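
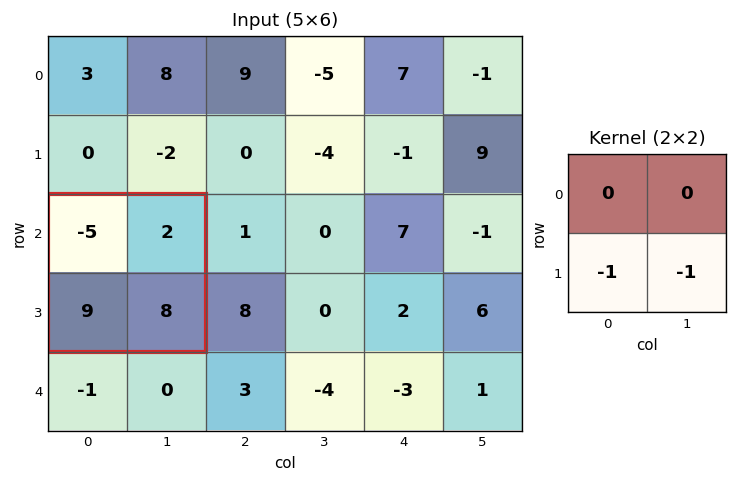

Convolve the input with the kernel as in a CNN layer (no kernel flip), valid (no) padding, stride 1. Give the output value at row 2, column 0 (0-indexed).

The receptive field on the input at this output position is [-5 2 / 9 8]. Elementwise product with the kernel and sum: 9·-1 + 8·-1.

-17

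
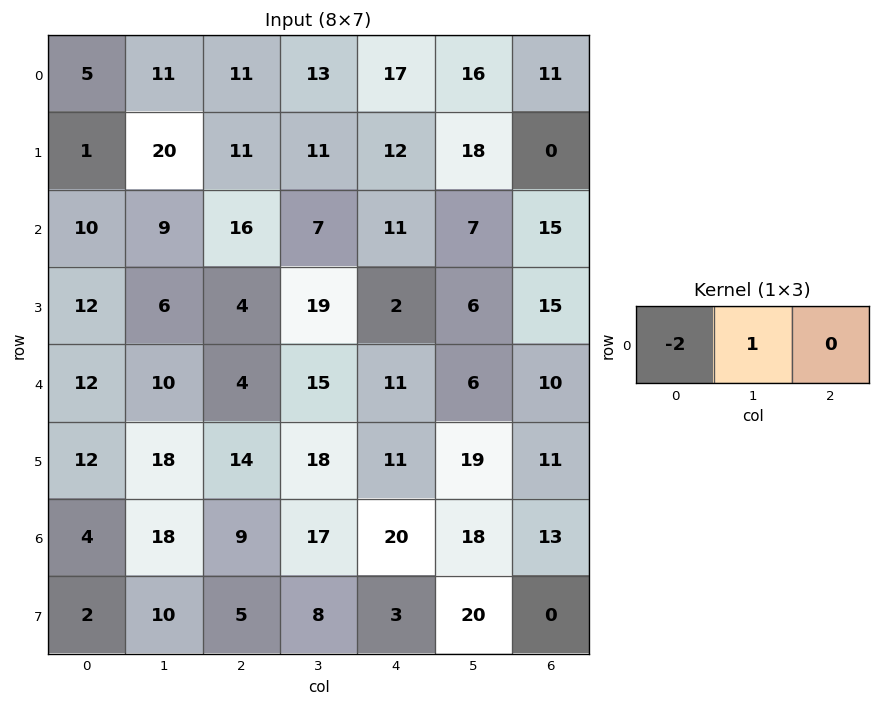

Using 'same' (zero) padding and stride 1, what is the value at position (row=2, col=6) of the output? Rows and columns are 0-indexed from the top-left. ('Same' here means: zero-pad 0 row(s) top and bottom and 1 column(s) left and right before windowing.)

1

The receptive field on the zero-padded input at this output position is [7 15 0]. Elementwise product with the kernel and sum: 7·-2 + 15·1.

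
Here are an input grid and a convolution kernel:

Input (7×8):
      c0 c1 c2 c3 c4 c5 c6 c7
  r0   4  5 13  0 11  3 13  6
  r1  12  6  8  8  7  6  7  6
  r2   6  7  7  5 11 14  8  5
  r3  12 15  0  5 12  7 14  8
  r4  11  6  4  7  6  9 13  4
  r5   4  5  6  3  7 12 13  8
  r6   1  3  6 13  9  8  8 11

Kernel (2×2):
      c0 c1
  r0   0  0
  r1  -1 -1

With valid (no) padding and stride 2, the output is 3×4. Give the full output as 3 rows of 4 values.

Output[0,0]: The receptive field on the input at this output position is [4 5 / 12 6]. Elementwise product with the kernel and sum: 12·-1 + 6·-1.

-18 -16 -13 -13
-27 -5 -19 -22
-9 -9 -19 -21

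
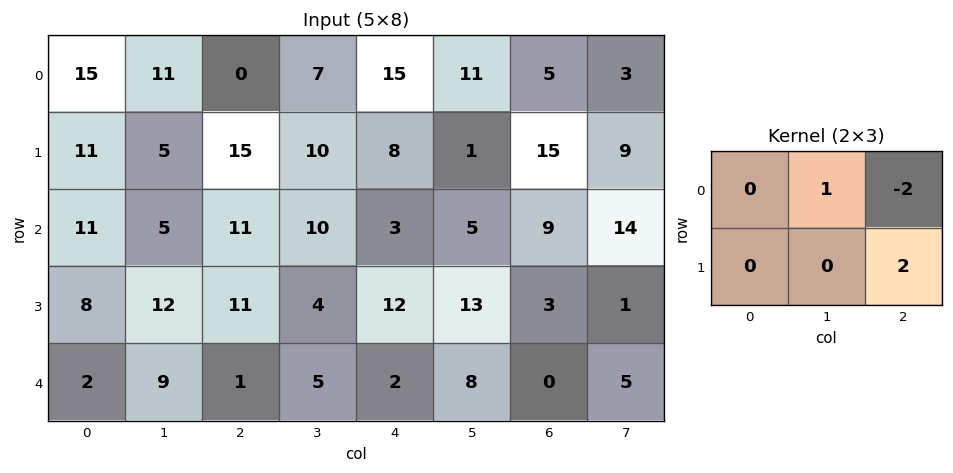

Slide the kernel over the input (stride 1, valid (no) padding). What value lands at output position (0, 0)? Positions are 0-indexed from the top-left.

The receptive field on the input at this output position is [15 11 0 / 11 5 15]. Elementwise product with the kernel and sum: 11·1 + 0·-2 + 15·2.

41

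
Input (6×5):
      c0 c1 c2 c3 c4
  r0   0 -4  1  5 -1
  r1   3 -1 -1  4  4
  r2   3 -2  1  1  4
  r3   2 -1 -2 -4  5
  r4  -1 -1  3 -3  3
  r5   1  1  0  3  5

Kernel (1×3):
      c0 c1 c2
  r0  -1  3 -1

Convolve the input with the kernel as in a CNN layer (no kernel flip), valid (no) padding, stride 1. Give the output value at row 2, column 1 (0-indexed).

4

The receptive field on the input at this output position is [-2 1 1]. Elementwise product with the kernel and sum: -2·-1 + 1·3 + 1·-1.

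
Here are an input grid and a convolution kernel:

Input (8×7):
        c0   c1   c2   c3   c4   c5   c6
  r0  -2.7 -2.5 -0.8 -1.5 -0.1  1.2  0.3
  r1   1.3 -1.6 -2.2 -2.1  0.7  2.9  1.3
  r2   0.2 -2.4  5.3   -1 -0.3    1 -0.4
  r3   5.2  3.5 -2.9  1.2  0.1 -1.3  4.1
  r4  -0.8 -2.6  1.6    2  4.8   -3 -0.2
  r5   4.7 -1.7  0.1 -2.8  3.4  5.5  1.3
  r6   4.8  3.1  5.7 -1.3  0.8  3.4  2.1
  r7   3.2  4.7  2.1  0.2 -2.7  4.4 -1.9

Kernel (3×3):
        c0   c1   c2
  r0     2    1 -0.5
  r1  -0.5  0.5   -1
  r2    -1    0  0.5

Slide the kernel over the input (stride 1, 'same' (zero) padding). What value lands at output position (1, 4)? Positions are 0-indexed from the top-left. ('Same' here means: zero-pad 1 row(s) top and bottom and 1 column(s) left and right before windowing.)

The receptive field on the zero-padded input at this output position is [-1.5 -0.1 1.2 / -2.1 0.7 2.9 / -1 -0.3 1]. Elementwise product with the kernel and sum: -1.5·2 + -0.1·1 + 1.2·-0.5 + -2.1·-0.5 + 0.7·0.5 + 2.9·-1 + -1·-1 + 1·0.5.

-3.7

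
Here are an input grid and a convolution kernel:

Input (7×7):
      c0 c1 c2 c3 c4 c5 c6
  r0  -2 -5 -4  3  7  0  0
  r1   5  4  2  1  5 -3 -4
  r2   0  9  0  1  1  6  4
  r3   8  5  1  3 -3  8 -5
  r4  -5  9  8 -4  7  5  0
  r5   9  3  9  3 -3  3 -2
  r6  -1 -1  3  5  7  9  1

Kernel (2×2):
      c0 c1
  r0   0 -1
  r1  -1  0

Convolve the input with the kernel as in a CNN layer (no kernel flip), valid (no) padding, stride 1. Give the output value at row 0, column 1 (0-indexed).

0

The receptive field on the input at this output position is [-5 -4 / 4 2]. Elementwise product with the kernel and sum: -4·-1 + 4·-1.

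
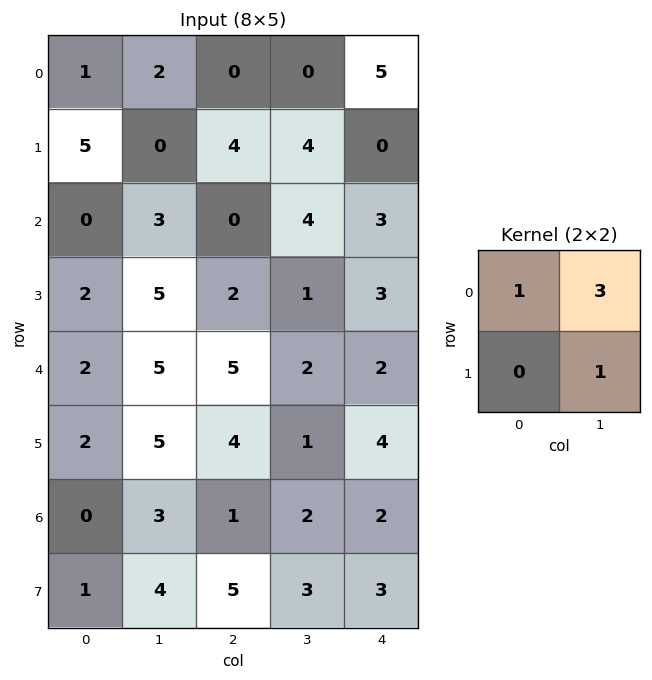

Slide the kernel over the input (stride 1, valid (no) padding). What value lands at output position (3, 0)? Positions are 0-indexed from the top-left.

22

The receptive field on the input at this output position is [2 5 / 2 5]. Elementwise product with the kernel and sum: 2·1 + 5·3 + 5·1.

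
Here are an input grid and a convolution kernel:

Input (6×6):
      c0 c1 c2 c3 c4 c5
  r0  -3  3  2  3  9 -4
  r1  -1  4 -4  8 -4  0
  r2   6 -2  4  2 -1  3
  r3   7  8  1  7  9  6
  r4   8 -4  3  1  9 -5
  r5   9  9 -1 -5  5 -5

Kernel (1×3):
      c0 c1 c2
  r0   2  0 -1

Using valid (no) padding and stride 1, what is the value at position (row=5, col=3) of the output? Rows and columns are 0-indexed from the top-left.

The receptive field on the input at this output position is [-5 5 -5]. Elementwise product with the kernel and sum: -5·2 + -5·-1.

-5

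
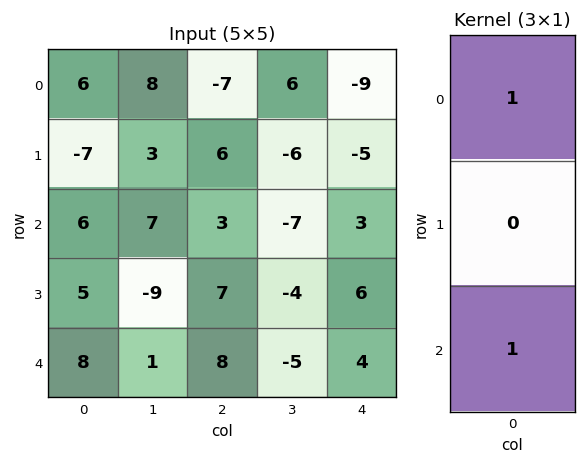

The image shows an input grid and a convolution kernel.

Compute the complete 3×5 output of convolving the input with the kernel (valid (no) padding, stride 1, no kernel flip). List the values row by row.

12 15 -4 -1 -6
-2 -6 13 -10 1
14 8 11 -12 7

Output[0,0]: The receptive field on the input at this output position is [6 / -7 / 6]. Elementwise product with the kernel and sum: 6·1 + 6·1.
Output[0,1]: The receptive field on the input at this output position is [8 / 3 / 7]. Elementwise product with the kernel and sum: 8·1 + 7·1.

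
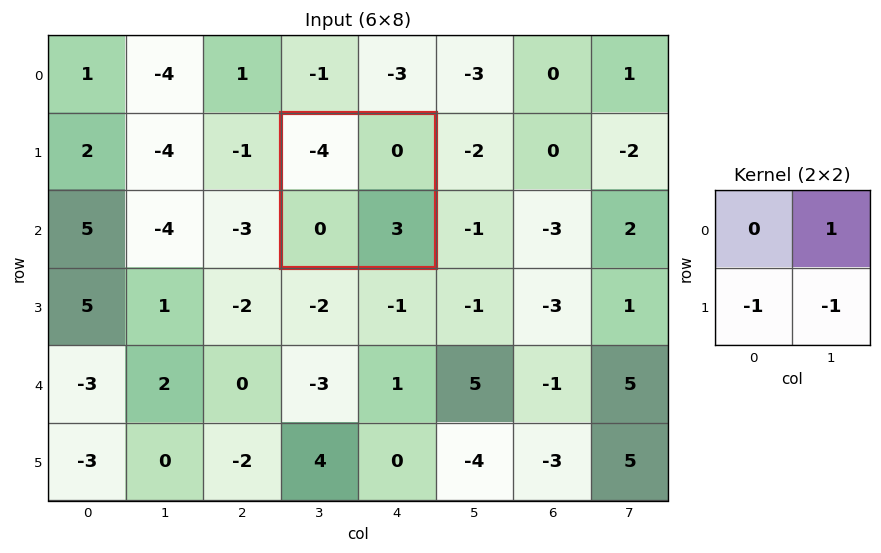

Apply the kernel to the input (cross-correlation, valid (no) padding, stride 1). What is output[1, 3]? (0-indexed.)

The receptive field on the input at this output position is [-4 0 / 0 3]. Elementwise product with the kernel and sum: 0·1 + 0·-1 + 3·-1.

-3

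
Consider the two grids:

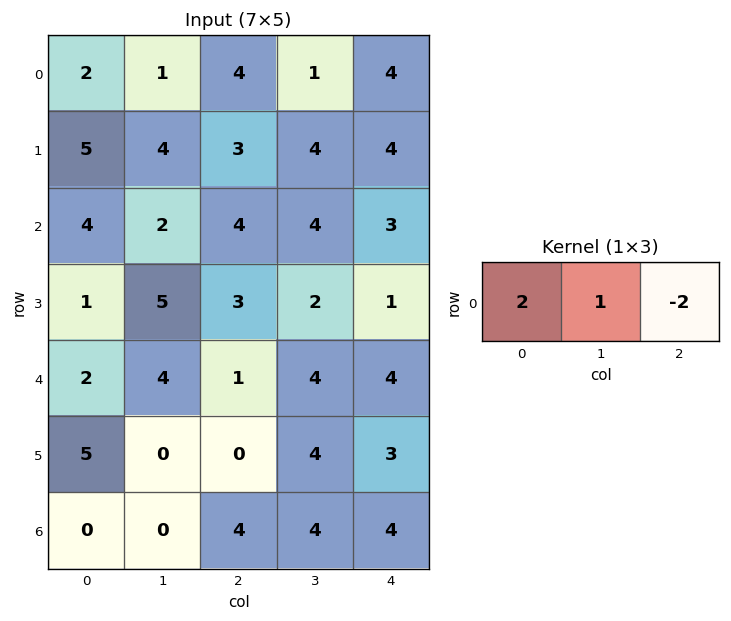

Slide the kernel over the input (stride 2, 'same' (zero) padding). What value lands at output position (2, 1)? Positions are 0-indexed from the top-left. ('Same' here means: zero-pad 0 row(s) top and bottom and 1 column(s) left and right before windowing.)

1

The receptive field on the zero-padded input at this output position is [4 1 4]. Elementwise product with the kernel and sum: 4·2 + 1·1 + 4·-2.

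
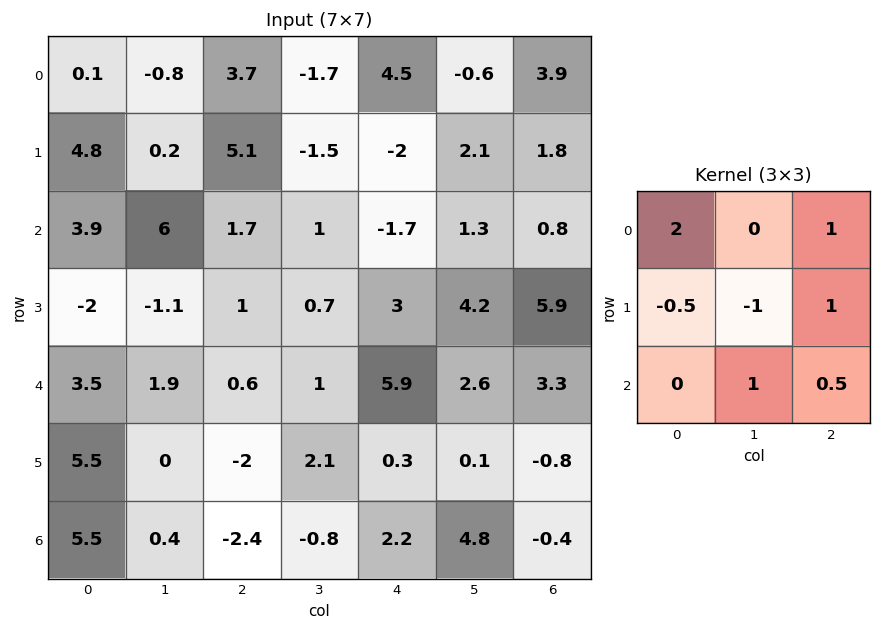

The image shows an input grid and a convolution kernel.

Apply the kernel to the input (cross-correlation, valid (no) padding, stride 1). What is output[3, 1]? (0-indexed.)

-3

The receptive field on the input at this output position is [-1.1 1 0.7 / 1.9 0.6 1 / 0 -2 2.1]. Elementwise product with the kernel and sum: -1.1·2 + 0.7·1 + 1.9·-0.5 + 0.6·-1 + 1·1 + -2·1 + 2.1·0.5.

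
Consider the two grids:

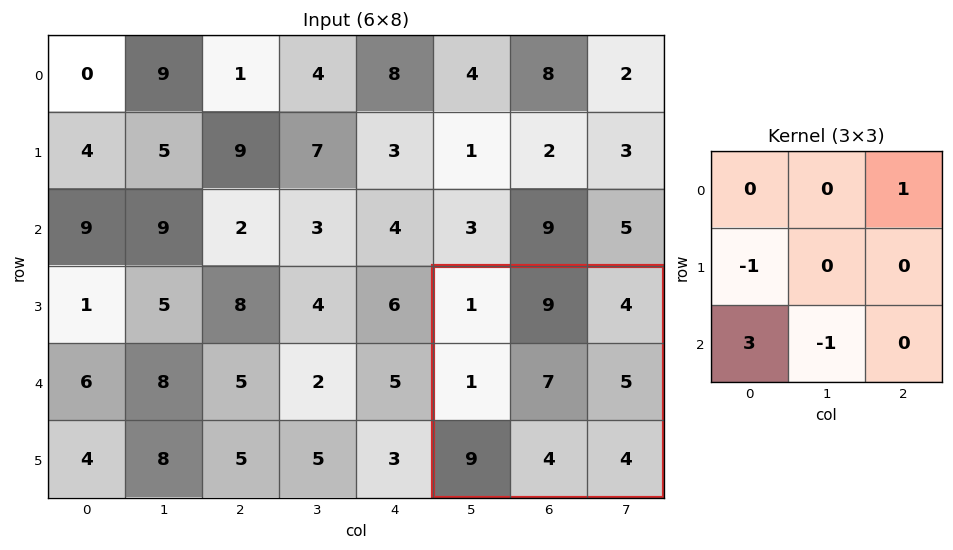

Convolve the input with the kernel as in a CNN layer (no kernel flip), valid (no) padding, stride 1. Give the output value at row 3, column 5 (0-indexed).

The receptive field on the input at this output position is [1 9 4 / 1 7 5 / 9 4 4]. Elementwise product with the kernel and sum: 4·1 + 1·-1 + 9·3 + 4·-1.

26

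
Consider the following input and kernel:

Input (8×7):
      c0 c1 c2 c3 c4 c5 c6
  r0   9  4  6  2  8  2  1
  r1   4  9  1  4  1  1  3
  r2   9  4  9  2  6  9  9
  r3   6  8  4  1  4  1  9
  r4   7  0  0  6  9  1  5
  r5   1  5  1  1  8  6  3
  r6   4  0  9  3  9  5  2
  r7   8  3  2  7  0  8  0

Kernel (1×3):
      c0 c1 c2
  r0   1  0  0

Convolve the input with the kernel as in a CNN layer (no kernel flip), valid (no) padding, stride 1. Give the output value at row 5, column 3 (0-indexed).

1

The receptive field on the input at this output position is [1 8 6]. Elementwise product with the kernel and sum: 1·1.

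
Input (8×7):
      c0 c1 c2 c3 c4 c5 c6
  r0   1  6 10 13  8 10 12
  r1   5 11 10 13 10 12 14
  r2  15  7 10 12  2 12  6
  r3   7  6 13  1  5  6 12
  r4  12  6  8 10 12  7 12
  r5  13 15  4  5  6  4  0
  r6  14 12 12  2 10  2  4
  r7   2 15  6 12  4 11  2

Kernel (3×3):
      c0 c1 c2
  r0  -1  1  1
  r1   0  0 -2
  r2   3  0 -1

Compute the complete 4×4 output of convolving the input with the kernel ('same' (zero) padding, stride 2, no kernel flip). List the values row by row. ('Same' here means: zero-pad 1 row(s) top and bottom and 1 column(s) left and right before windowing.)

-23 -6 7 36
-4 5 -18 20
-14 28 7 18
-11 23 26 29

Output[0,0]: The receptive field on the zero-padded input at this output position is [0 0 0 / 0 1 6 / 0 5 11]. Elementwise product with the kernel and sum: 0·-1 + 0·1 + 0·1 + 6·-2 + 0·3 + 11·-1.
Output[0,1]: The receptive field on the zero-padded input at this output position is [0 0 0 / 6 10 13 / 11 10 13]. Elementwise product with the kernel and sum: 0·-1 + 0·1 + 0·1 + 13·-2 + 11·3 + 13·-1.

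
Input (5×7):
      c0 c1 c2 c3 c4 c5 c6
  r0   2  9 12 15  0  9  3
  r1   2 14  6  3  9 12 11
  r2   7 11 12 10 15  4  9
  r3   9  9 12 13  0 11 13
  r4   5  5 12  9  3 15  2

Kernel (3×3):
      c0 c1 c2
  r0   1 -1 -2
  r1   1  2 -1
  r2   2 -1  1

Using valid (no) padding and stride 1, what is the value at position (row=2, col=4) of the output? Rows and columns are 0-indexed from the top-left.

The receptive field on the input at this output position is [15 4 9 / 0 11 13 / 3 15 2]. Elementwise product with the kernel and sum: 15·1 + 4·-1 + 9·-2 + 0·1 + 11·2 + 13·-1 + 3·2 + 15·-1 + 2·1.

-5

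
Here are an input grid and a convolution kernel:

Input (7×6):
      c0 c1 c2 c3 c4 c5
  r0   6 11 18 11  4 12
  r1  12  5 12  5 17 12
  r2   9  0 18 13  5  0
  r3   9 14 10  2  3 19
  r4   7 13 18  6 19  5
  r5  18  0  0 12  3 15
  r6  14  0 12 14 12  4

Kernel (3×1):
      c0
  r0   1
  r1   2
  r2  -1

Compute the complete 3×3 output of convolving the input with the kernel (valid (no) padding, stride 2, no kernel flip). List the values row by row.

Output[0,0]: The receptive field on the input at this output position is [6 / 12 / 9]. Elementwise product with the kernel and sum: 6·1 + 12·2 + 9·-1.
Output[0,1]: The receptive field on the input at this output position is [18 / 12 / 18]. Elementwise product with the kernel and sum: 18·1 + 12·2 + 18·-1.

21 24 33
20 20 -8
29 6 13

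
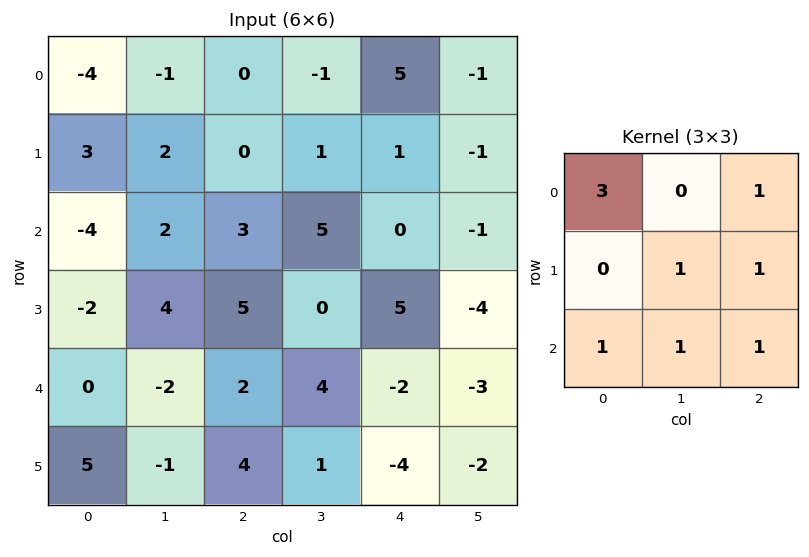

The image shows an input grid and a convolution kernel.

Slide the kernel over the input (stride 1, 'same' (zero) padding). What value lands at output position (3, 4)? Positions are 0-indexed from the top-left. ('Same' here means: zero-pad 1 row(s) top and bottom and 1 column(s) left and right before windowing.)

The receptive field on the zero-padded input at this output position is [5 0 -1 / 0 5 -4 / 4 -2 -3]. Elementwise product with the kernel and sum: 5·3 + -1·1 + 5·1 + -4·1 + 4·1 + -2·1 + -3·1.

14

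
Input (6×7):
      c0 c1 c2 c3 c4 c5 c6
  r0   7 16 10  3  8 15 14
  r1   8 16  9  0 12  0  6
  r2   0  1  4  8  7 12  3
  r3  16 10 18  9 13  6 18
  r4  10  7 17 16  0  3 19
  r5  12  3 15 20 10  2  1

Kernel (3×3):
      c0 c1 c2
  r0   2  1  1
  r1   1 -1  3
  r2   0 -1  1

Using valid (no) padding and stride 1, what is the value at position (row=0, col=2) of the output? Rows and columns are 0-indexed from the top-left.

The receptive field on the input at this output position is [10 3 8 / 9 0 12 / 4 8 7]. Elementwise product with the kernel and sum: 10·2 + 3·1 + 8·1 + 9·1 + 0·-1 + 12·3 + 8·-1 + 7·1.

75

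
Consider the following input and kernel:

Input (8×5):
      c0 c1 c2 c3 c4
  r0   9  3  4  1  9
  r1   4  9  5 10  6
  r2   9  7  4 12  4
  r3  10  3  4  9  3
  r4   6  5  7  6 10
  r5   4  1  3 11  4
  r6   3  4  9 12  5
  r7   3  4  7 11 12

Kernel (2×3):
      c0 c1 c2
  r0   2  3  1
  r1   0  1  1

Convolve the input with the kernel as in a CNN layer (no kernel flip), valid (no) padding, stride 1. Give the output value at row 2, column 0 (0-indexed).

50

The receptive field on the input at this output position is [9 7 4 / 10 3 4]. Elementwise product with the kernel and sum: 9·2 + 7·3 + 4·1 + 3·1 + 4·1.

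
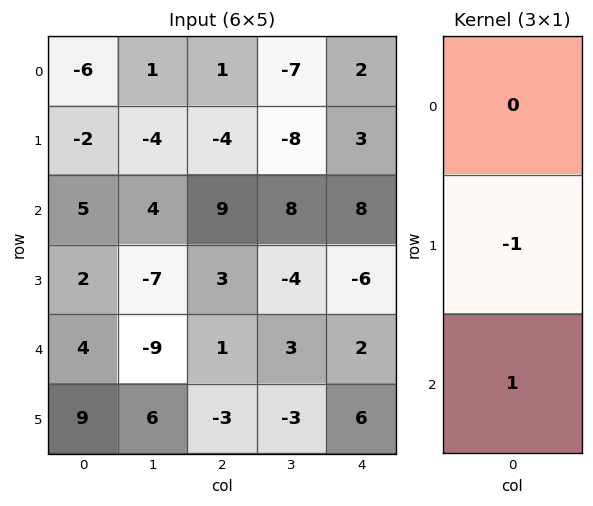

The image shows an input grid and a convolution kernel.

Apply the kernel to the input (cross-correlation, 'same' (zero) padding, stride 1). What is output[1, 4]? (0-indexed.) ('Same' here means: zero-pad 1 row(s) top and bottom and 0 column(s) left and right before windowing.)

5

The receptive field on the zero-padded input at this output position is [2 / 3 / 8]. Elementwise product with the kernel and sum: 3·-1 + 8·1.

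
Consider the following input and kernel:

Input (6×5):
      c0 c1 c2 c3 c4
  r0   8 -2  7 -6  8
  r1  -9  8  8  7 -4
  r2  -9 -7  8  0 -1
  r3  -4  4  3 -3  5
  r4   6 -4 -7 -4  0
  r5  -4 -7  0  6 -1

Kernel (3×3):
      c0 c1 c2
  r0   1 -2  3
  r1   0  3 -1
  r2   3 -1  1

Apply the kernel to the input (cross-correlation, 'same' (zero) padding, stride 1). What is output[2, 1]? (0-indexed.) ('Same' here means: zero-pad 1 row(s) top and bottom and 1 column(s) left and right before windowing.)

The receptive field on the zero-padded input at this output position is [-9 8 8 / -9 -7 8 / -4 4 3]. Elementwise product with the kernel and sum: -9·1 + 8·-2 + 8·3 + -7·3 + 8·-1 + -4·3 + 4·-1 + 3·1.

-43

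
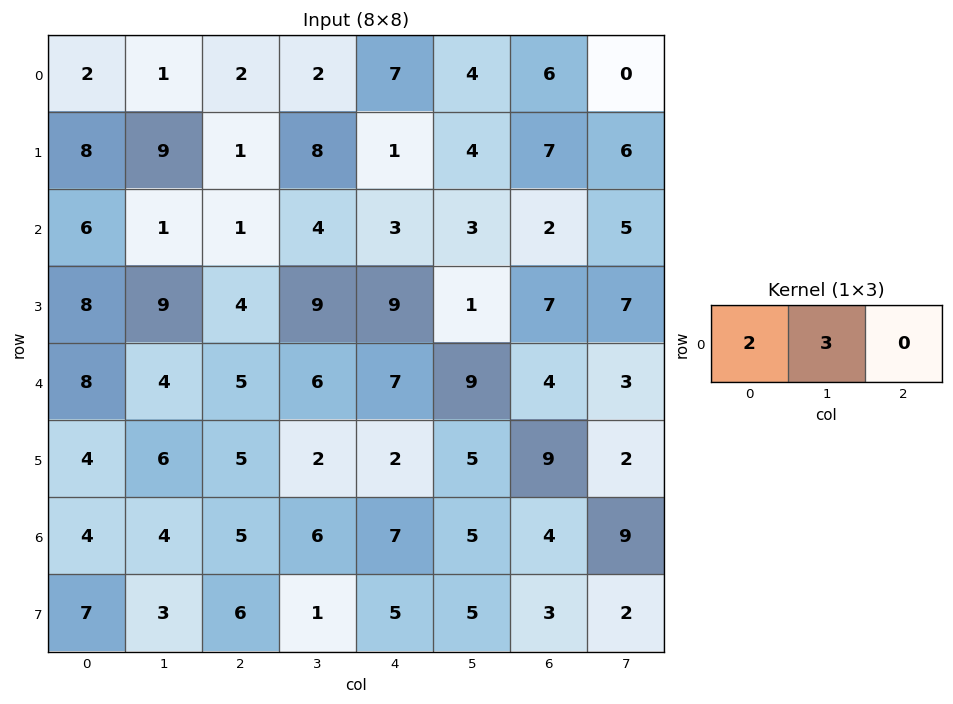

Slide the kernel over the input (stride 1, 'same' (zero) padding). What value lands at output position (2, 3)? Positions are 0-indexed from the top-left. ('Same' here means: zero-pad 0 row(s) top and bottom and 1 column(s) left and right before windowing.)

The receptive field on the zero-padded input at this output position is [1 4 3]. Elementwise product with the kernel and sum: 1·2 + 4·3.

14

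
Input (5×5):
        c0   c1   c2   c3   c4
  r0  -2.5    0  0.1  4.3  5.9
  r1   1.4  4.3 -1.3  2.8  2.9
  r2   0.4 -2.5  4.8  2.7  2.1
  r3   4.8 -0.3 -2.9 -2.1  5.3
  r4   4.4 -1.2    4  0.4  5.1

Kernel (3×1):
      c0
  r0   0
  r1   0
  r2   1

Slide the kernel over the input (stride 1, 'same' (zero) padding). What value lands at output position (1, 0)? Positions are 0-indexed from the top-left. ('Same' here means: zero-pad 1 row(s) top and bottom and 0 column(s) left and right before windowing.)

The receptive field on the zero-padded input at this output position is [-2.5 / 1.4 / 0.4]. Elementwise product with the kernel and sum: 0.4·1.

0.4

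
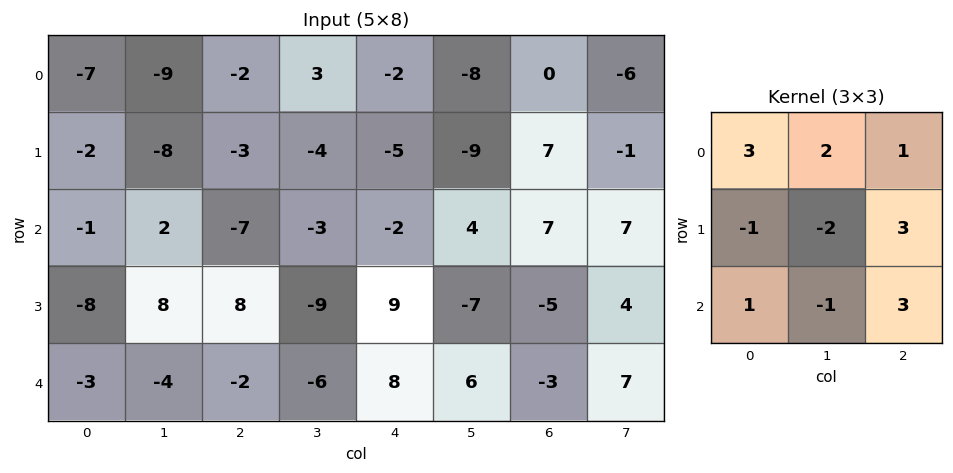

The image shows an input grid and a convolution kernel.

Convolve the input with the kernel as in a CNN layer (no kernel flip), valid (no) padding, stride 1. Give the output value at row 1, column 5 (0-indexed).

-1

The receptive field on the input at this output position is [-9 7 -1 / 4 7 7 / -7 -5 4]. Elementwise product with the kernel and sum: -9·3 + 7·2 + -1·1 + 4·-1 + 7·-2 + 7·3 + -7·1 + -5·-1 + 4·3.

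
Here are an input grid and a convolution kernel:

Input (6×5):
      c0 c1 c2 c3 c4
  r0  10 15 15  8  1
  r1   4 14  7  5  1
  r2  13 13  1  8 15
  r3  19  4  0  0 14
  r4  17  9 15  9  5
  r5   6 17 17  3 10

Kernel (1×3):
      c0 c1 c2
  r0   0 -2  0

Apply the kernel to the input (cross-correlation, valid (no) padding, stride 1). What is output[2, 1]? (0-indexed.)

-2

The receptive field on the input at this output position is [13 1 8]. Elementwise product with the kernel and sum: 1·-2.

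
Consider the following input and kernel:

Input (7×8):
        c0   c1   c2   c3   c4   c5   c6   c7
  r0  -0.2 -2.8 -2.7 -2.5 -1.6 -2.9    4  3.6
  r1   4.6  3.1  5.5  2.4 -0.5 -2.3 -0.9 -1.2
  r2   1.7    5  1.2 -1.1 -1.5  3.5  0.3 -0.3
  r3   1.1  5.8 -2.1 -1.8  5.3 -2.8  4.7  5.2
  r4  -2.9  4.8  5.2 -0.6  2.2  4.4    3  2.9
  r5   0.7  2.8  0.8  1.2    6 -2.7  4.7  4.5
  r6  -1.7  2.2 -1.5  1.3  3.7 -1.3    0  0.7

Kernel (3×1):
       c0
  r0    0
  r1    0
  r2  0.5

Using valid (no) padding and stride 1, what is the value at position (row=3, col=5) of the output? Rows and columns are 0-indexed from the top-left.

-1.35

The receptive field on the input at this output position is [-2.8 / 4.4 / -2.7]. Elementwise product with the kernel and sum: -2.7·0.5.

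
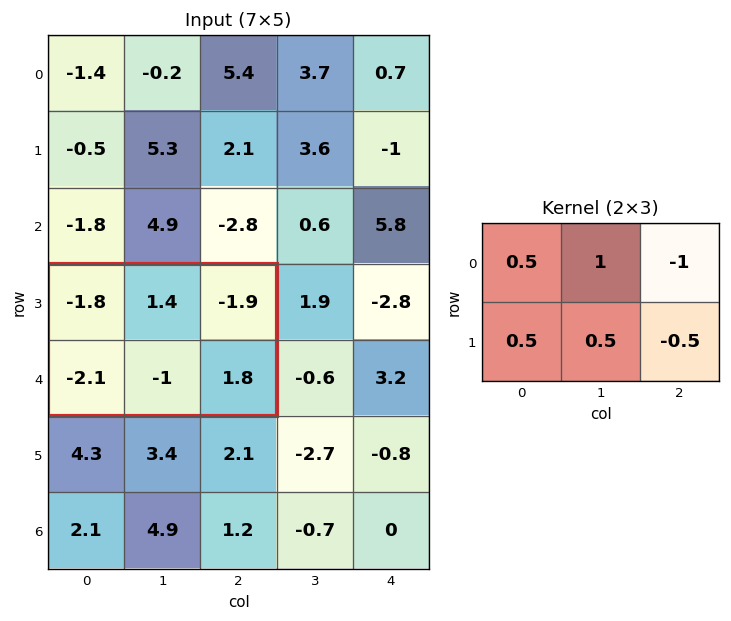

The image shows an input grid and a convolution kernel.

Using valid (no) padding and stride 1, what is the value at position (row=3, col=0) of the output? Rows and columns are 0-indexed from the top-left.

The receptive field on the input at this output position is [-1.8 1.4 -1.9 / -2.1 -1 1.8]. Elementwise product with the kernel and sum: -1.8·0.5 + 1.4·1 + -1.9·-1 + -2.1·0.5 + -1·0.5 + 1.8·-0.5.

-0.05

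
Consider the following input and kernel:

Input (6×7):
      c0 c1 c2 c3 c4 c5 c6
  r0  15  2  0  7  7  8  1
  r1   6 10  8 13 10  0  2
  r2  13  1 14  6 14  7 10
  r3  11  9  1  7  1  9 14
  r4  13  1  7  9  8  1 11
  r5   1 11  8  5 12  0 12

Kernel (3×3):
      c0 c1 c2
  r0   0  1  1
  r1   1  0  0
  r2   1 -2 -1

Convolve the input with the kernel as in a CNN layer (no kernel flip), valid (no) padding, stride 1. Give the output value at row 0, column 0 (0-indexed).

The receptive field on the input at this output position is [15 2 0 / 6 10 8 / 13 1 14]. Elementwise product with the kernel and sum: 2·1 + 0·1 + 6·1 + 13·1 + 1·-2 + 14·-1.

5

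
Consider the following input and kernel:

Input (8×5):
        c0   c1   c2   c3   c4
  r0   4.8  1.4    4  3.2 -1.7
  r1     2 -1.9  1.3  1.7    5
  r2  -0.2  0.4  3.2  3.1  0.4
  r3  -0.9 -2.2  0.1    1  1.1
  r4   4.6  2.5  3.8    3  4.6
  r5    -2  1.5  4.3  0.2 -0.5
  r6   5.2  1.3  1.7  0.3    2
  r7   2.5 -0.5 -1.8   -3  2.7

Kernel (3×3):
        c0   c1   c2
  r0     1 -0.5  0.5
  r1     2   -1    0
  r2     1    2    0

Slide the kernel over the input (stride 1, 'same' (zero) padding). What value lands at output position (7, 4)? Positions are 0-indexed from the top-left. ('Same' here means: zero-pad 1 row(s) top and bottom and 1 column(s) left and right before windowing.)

The receptive field on the zero-padded input at this output position is [0.3 2 0 / -3 2.7 0 / 0 0 0]. Elementwise product with the kernel and sum: 0.3·1 + 2·-0.5 + 0·0.5 + -3·2 + 2.7·-1 + 0·1 + 0·2.

-9.4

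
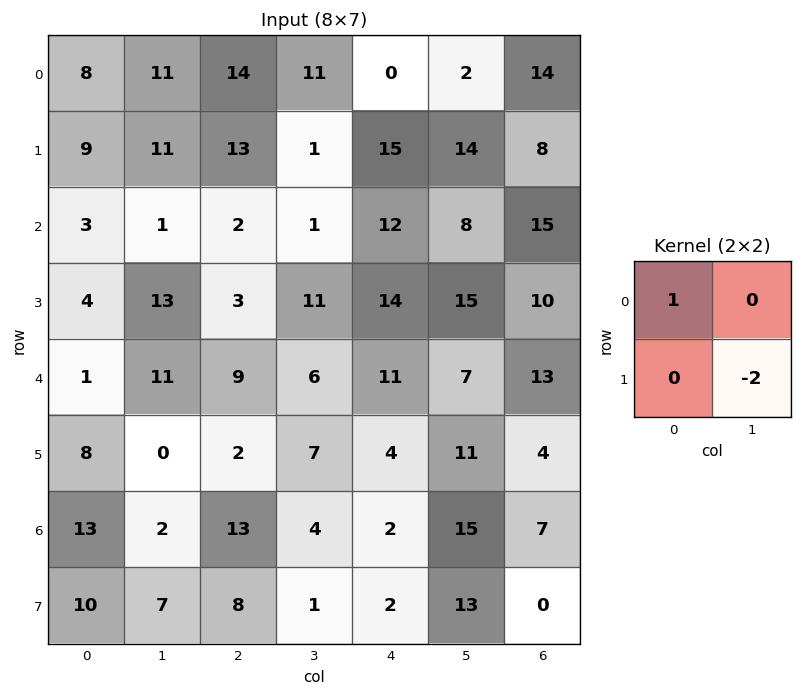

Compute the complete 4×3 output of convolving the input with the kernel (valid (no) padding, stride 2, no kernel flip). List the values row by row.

Output[0,0]: The receptive field on the input at this output position is [8 11 / 9 11]. Elementwise product with the kernel and sum: 8·1 + 11·-2.

-14 12 -28
-23 -20 -18
1 -5 -11
-1 11 -24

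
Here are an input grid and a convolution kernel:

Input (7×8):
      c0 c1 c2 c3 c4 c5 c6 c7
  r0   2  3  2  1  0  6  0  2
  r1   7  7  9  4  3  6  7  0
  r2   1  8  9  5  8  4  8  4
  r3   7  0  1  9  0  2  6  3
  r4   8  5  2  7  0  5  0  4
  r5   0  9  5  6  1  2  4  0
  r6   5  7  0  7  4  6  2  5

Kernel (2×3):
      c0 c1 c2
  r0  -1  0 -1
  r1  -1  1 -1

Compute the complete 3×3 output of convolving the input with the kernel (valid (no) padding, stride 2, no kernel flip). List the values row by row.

-13 -10 -4
-18 -9 -20
-6 -2 -3

Output[0,0]: The receptive field on the input at this output position is [2 3 2 / 7 7 9]. Elementwise product with the kernel and sum: 2·-1 + 2·-1 + 7·-1 + 7·1 + 9·-1.
Output[0,1]: The receptive field on the input at this output position is [2 1 0 / 9 4 3]. Elementwise product with the kernel and sum: 2·-1 + 0·-1 + 9·-1 + 4·1 + 3·-1.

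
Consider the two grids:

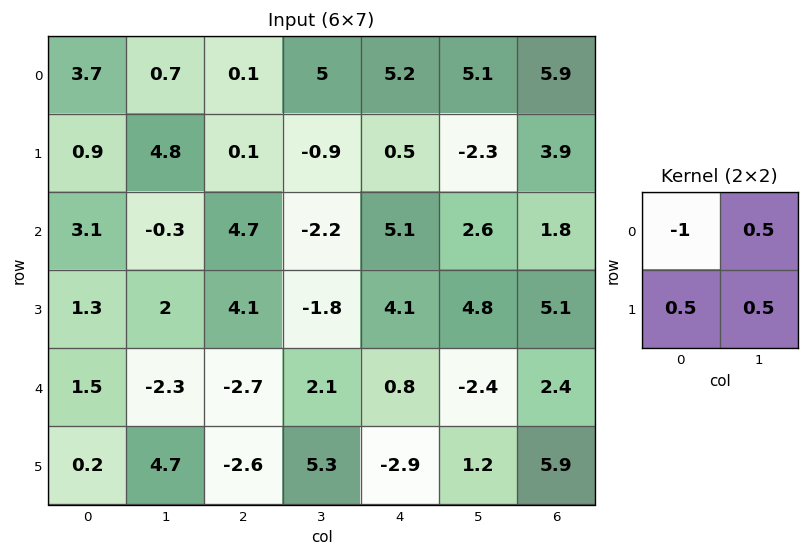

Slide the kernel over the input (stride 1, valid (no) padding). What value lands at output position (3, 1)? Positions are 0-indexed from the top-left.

The receptive field on the input at this output position is [2 4.1 / -2.3 -2.7]. Elementwise product with the kernel and sum: 2·-1 + 4.1·0.5 + -2.3·0.5 + -2.7·0.5.

-2.45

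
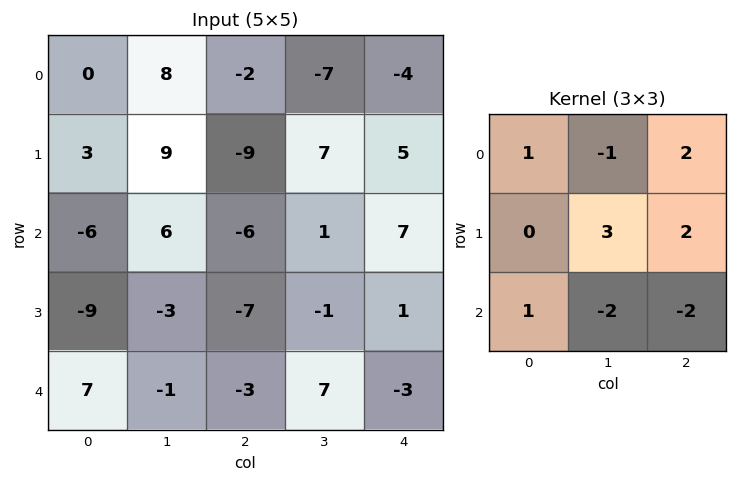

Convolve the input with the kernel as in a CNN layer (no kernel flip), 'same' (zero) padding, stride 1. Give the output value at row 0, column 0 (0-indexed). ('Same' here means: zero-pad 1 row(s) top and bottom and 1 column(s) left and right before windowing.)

The receptive field on the zero-padded input at this output position is [0 0 0 / 0 0 8 / 0 3 9]. Elementwise product with the kernel and sum: 0·1 + 0·-1 + 0·2 + 0·3 + 8·2 + 0·1 + 3·-2 + 9·-2.

-8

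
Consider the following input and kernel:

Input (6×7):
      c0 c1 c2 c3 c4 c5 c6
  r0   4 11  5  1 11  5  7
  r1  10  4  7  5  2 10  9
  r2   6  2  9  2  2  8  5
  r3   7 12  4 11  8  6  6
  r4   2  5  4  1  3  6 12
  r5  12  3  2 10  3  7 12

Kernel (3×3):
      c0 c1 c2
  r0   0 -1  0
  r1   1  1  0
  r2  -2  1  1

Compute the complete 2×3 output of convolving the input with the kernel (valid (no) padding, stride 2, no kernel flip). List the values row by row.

Output[0,0]: The receptive field on the input at this output position is [4 11 5 / 10 4 7 / 6 2 9]. Elementwise product with the kernel and sum: 11·-1 + 10·1 + 4·1 + 6·-2 + 2·1 + 9·1.

2 -3 16
22 9 18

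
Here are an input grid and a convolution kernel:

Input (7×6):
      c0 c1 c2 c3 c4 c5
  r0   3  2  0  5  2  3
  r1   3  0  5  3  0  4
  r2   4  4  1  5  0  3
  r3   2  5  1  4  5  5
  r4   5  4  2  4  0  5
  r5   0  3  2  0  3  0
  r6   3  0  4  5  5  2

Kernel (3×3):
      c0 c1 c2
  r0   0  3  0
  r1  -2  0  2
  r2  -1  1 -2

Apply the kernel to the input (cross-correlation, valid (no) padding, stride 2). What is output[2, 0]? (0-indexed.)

The receptive field on the input at this output position is [5 4 2 / 0 3 2 / 3 0 4]. Elementwise product with the kernel and sum: 4·3 + 0·-2 + 2·2 + 3·-1 + 0·1 + 4·-2.

5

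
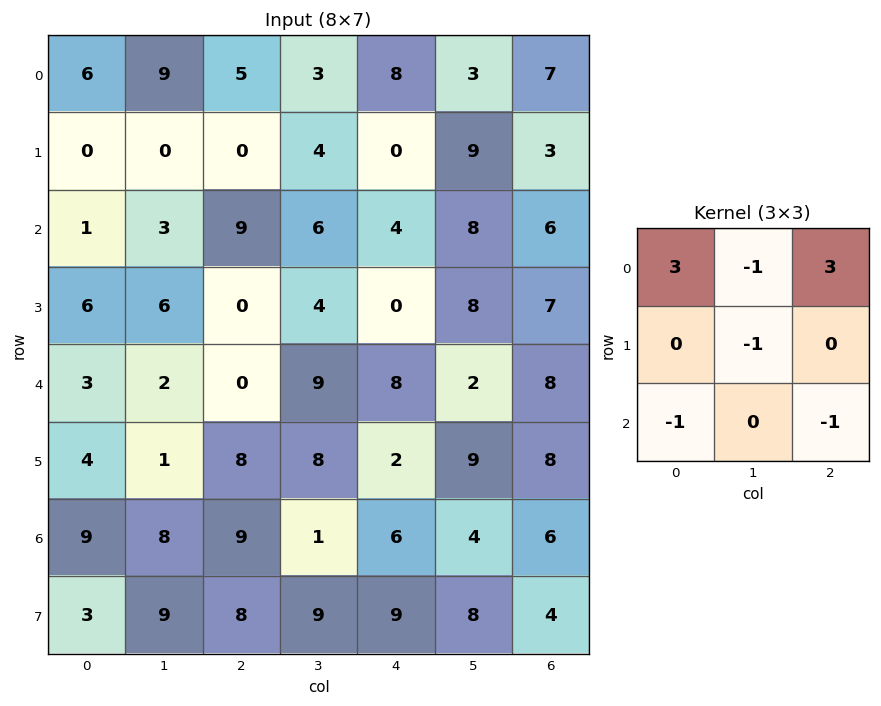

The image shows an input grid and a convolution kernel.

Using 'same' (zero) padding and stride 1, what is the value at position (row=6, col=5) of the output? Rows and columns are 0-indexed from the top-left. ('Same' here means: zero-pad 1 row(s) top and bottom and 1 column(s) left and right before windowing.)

4

The receptive field on the zero-padded input at this output position is [2 9 8 / 6 4 6 / 9 8 4]. Elementwise product with the kernel and sum: 2·3 + 9·-1 + 8·3 + 4·-1 + 9·-1 + 4·-1.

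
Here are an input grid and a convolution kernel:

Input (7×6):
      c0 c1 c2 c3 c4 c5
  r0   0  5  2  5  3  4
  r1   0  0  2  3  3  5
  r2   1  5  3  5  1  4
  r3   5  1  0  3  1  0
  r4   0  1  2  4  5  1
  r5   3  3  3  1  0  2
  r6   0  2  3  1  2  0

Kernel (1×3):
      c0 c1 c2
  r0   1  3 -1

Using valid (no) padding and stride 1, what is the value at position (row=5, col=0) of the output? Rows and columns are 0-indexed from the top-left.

The receptive field on the input at this output position is [3 3 3]. Elementwise product with the kernel and sum: 3·1 + 3·3 + 3·-1.

9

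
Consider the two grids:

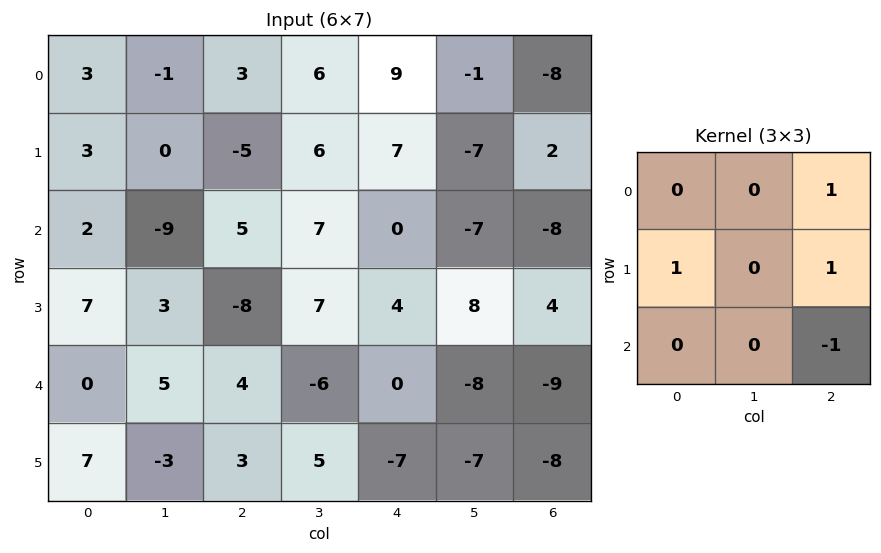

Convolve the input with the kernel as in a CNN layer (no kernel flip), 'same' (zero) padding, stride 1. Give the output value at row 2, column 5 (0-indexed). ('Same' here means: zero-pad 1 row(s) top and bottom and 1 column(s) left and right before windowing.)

-10

The receptive field on the zero-padded input at this output position is [7 -7 2 / 0 -7 -8 / 4 8 4]. Elementwise product with the kernel and sum: 2·1 + 0·1 + -8·1 + 4·-1.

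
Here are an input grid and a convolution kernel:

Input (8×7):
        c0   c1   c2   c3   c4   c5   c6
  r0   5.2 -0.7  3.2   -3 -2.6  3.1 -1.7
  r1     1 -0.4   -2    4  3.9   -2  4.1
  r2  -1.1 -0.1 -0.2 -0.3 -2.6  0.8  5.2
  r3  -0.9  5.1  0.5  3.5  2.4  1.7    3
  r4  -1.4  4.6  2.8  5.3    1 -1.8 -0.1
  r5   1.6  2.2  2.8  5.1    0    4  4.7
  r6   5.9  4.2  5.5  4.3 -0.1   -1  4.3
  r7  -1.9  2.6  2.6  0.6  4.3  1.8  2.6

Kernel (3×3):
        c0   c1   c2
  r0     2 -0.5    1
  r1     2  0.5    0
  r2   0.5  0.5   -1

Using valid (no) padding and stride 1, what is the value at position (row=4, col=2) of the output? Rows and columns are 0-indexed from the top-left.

17.1

The receptive field on the input at this output position is [2.8 5.3 1 / 2.8 5.1 0 / 5.5 4.3 -0.1]. Elementwise product with the kernel and sum: 2.8·2 + 5.3·-0.5 + 1·1 + 2.8·2 + 5.1·0.5 + 5.5·0.5 + 4.3·0.5 + -0.1·-1.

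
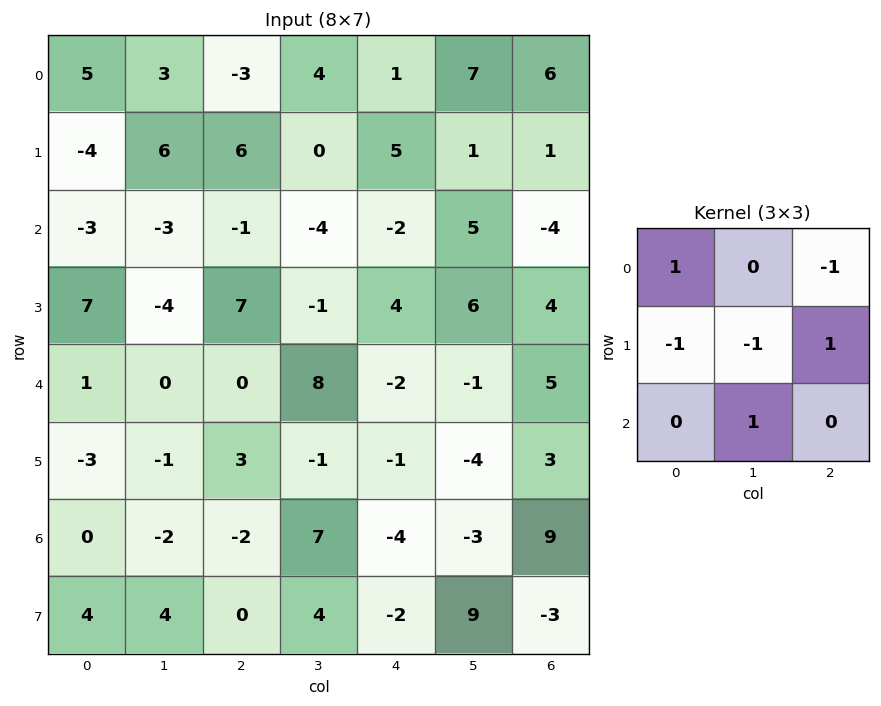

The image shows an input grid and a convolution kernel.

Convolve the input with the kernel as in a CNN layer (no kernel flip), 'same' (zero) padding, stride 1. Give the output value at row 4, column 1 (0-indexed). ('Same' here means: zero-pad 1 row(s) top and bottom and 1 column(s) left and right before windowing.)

-2

The receptive field on the zero-padded input at this output position is [7 -4 7 / 1 0 0 / -3 -1 3]. Elementwise product with the kernel and sum: 7·1 + 7·-1 + 1·-1 + 0·-1 + 0·1 + -1·1.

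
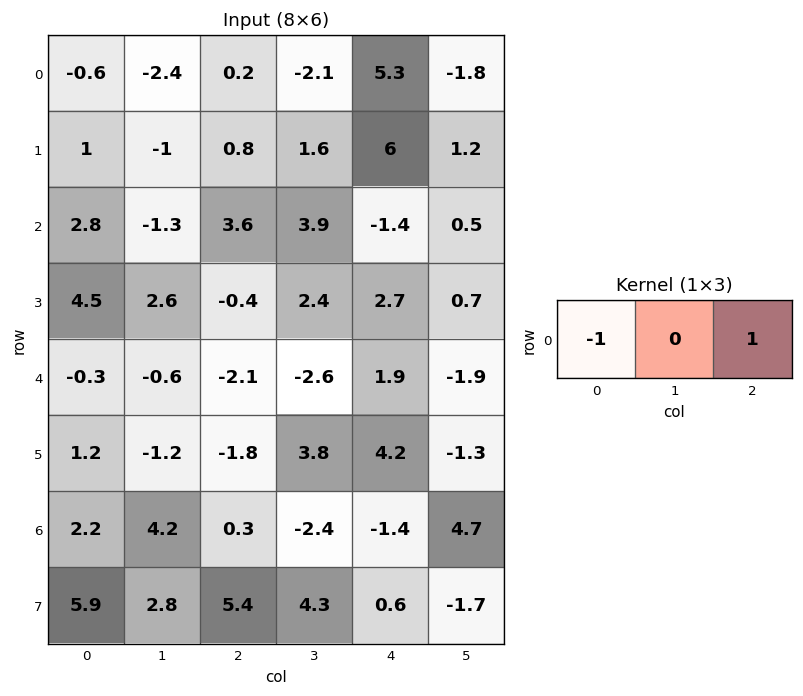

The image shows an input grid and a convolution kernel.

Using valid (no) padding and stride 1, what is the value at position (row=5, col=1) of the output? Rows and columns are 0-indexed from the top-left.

The receptive field on the input at this output position is [-1.2 -1.8 3.8]. Elementwise product with the kernel and sum: -1.2·-1 + 3.8·1.

5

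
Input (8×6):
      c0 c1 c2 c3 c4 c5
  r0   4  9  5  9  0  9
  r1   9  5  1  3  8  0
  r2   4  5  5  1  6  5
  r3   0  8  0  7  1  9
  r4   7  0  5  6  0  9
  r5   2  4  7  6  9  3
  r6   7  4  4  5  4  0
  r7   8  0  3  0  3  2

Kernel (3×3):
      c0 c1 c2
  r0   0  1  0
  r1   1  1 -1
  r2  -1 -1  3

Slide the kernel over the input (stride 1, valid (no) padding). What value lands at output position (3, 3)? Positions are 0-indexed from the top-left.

-8

The receptive field on the input at this output position is [7 1 9 / 6 0 9 / 6 9 3]. Elementwise product with the kernel and sum: 1·1 + 6·1 + 0·1 + 9·-1 + 6·-1 + 9·-1 + 3·3.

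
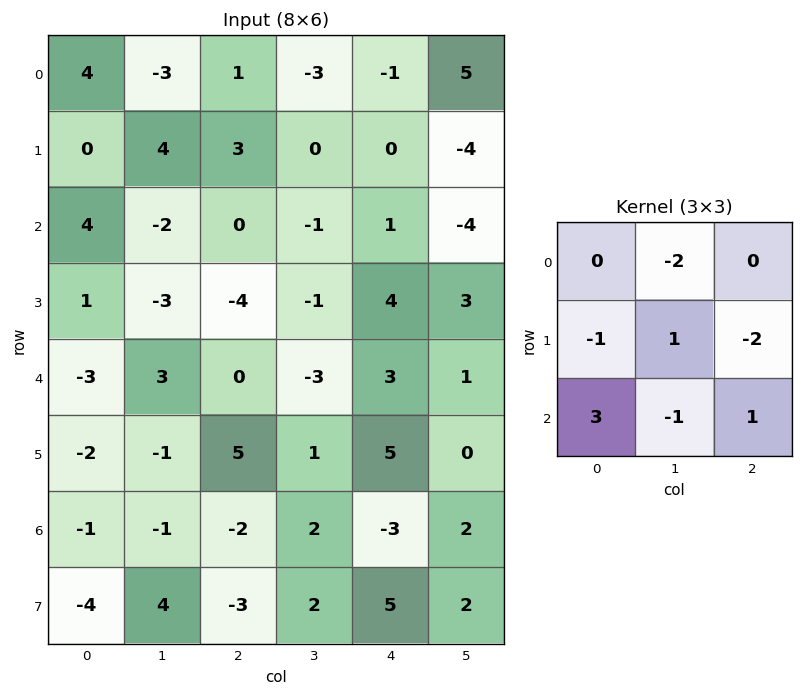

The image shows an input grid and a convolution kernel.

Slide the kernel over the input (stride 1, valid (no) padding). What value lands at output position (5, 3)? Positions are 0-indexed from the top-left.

The receptive field on the input at this output position is [1 5 0 / 2 -3 2 / 2 5 2]. Elementwise product with the kernel and sum: 5·-2 + 2·-1 + -3·1 + 2·-2 + 2·3 + 5·-1 + 2·1.

-16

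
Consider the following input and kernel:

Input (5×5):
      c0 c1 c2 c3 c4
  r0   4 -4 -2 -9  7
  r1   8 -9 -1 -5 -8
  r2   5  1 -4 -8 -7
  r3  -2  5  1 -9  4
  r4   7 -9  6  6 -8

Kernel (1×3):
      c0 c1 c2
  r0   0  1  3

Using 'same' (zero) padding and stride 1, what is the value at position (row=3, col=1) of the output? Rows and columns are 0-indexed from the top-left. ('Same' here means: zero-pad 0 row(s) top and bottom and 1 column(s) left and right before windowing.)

8

The receptive field on the zero-padded input at this output position is [-2 5 1]. Elementwise product with the kernel and sum: 5·1 + 1·3.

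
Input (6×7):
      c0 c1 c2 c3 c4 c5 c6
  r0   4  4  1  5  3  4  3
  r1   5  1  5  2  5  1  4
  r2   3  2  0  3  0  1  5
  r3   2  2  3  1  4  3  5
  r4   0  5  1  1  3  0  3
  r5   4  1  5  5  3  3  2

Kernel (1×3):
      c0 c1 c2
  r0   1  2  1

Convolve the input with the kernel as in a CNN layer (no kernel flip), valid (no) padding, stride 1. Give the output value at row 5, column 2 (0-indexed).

The receptive field on the input at this output position is [5 5 3]. Elementwise product with the kernel and sum: 5·1 + 5·2 + 3·1.

18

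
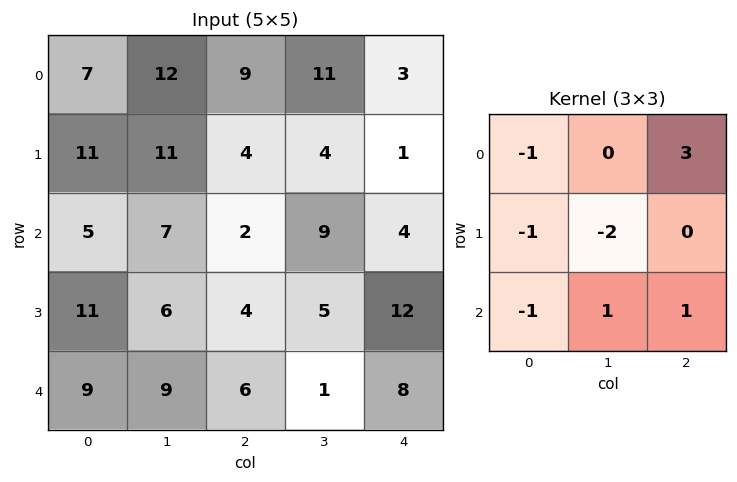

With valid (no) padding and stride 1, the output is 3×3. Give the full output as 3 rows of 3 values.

Output[0,0]: The receptive field on the input at this output position is [7 12 9 / 11 11 4 / 5 7 2]. Elementwise product with the kernel and sum: 7·-1 + 9·3 + 11·-1 + 11·-2 + 5·-1 + 7·1 + 2·1.

-9 6 -1
-19 -7 -8
-16 4 -1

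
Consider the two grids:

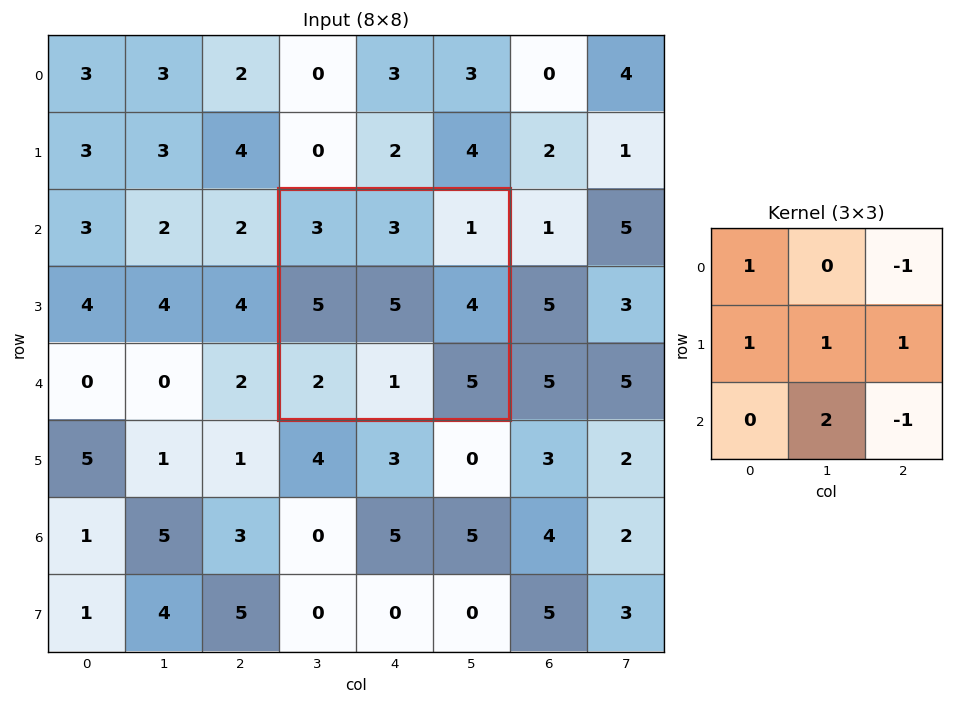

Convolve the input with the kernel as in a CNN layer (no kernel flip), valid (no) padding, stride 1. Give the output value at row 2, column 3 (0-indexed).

The receptive field on the input at this output position is [3 3 1 / 5 5 4 / 2 1 5]. Elementwise product with the kernel and sum: 3·1 + 1·-1 + 5·1 + 5·1 + 4·1 + 1·2 + 5·-1.

13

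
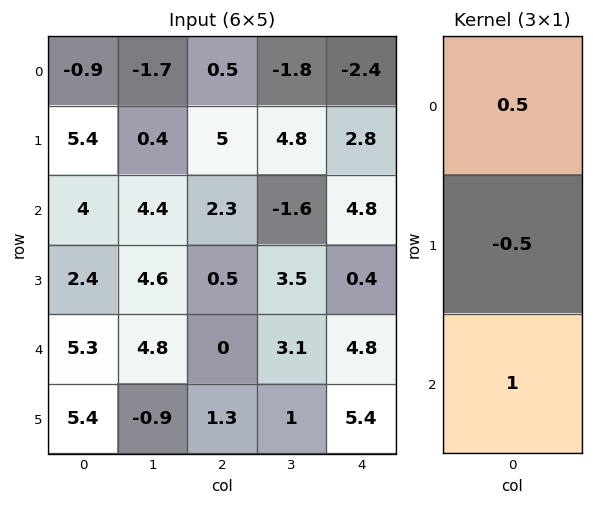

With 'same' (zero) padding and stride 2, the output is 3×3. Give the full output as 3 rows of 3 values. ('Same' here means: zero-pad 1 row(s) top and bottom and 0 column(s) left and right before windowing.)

Output[0,0]: The receptive field on the zero-padded input at this output position is [0 / -0.9 / 5.4]. Elementwise product with the kernel and sum: 0·0.5 + -0.9·-0.5 + 5.4·1.
Output[0,1]: The receptive field on the zero-padded input at this output position is [0 / 0.5 / 5]. Elementwise product with the kernel and sum: 0·0.5 + 0.5·-0.5 + 5·1.

5.85 4.75 4
3.1 1.85 -0.6
3.95 1.55 3.2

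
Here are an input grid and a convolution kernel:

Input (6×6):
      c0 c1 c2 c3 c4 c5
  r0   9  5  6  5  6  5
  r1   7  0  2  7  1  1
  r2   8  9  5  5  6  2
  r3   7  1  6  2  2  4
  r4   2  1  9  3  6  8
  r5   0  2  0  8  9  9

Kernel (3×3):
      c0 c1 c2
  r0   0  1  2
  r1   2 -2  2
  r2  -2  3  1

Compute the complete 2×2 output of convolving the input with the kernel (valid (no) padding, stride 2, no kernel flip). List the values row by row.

51 20
51 26

Output[0,0]: The receptive field on the input at this output position is [9 5 6 / 7 0 2 / 8 9 5]. Elementwise product with the kernel and sum: 5·1 + 6·2 + 7·2 + 0·-2 + 2·2 + 8·-2 + 9·3 + 5·1.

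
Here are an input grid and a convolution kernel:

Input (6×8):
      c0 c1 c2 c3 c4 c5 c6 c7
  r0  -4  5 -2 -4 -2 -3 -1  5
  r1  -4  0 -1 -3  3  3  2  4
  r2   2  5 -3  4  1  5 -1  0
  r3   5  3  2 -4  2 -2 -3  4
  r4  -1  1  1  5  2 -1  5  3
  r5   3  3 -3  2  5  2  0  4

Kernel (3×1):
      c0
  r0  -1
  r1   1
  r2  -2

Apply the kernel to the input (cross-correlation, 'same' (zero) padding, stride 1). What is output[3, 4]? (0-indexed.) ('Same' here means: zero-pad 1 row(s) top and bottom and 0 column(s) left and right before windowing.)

-3

The receptive field on the zero-padded input at this output position is [1 / 2 / 2]. Elementwise product with the kernel and sum: 1·-1 + 2·1 + 2·-2.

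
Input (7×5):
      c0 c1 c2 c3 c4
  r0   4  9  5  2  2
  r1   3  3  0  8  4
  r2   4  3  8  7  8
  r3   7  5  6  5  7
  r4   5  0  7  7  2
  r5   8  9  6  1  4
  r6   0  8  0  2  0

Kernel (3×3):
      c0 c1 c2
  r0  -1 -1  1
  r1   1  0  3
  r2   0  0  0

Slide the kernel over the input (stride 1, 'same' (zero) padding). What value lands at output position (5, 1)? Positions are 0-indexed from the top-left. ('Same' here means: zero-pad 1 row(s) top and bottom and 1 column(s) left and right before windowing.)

28

The receptive field on the zero-padded input at this output position is [5 0 7 / 8 9 6 / 0 8 0]. Elementwise product with the kernel and sum: 5·-1 + 0·-1 + 7·1 + 8·1 + 6·3.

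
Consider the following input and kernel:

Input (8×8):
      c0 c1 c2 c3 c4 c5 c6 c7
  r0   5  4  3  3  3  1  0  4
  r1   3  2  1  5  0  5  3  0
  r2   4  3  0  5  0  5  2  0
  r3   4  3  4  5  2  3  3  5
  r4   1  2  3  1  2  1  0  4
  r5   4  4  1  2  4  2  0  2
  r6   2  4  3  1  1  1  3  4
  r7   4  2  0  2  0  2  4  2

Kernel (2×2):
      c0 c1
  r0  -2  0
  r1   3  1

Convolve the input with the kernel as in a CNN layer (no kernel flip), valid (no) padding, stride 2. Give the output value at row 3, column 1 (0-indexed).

-4

The receptive field on the input at this output position is [3 1 / 0 2]. Elementwise product with the kernel and sum: 3·-2 + 0·3 + 2·1.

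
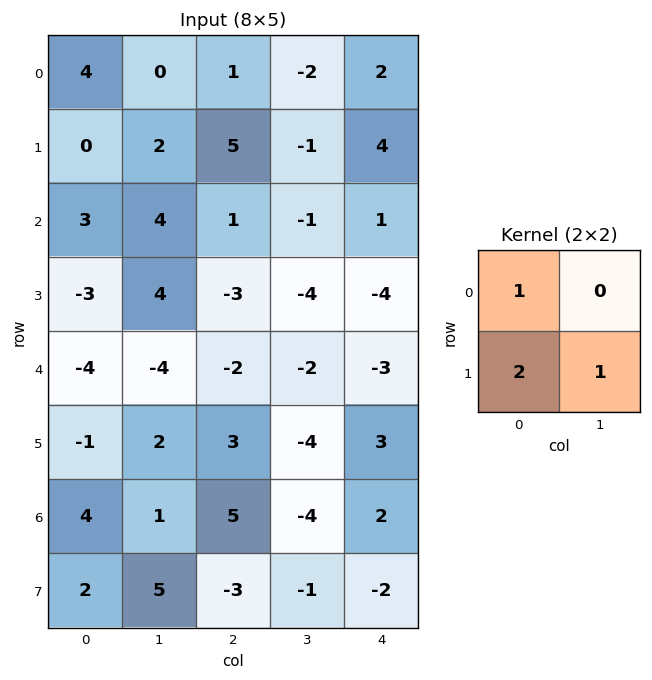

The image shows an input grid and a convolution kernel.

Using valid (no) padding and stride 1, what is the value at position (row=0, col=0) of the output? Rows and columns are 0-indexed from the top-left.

6

The receptive field on the input at this output position is [4 0 / 0 2]. Elementwise product with the kernel and sum: 4·1 + 0·2 + 2·1.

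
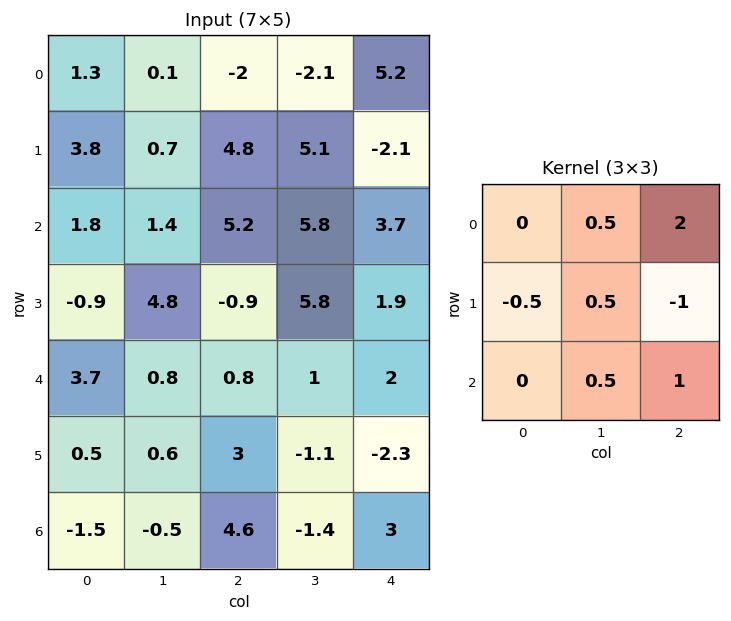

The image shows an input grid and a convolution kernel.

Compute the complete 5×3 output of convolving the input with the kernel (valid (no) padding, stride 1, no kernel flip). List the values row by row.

-4.4 0.15 18.2
6.05 14.05 -0.25
16.05 6.95 14.25
1.65 10.55 1.95
3.4 5.6 7.05

Output[0,0]: The receptive field on the input at this output position is [1.3 0.1 -2 / 3.8 0.7 4.8 / 1.8 1.4 5.2]. Elementwise product with the kernel and sum: 0.1·0.5 + -2·2 + 3.8·-0.5 + 0.7·0.5 + 4.8·-1 + 1.4·0.5 + 5.2·1.
Output[0,1]: The receptive field on the input at this output position is [0.1 -2 -2.1 / 0.7 4.8 5.1 / 1.4 5.2 5.8]. Elementwise product with the kernel and sum: -2·0.5 + -2.1·2 + 0.7·-0.5 + 4.8·0.5 + 5.1·-1 + 5.2·0.5 + 5.8·1.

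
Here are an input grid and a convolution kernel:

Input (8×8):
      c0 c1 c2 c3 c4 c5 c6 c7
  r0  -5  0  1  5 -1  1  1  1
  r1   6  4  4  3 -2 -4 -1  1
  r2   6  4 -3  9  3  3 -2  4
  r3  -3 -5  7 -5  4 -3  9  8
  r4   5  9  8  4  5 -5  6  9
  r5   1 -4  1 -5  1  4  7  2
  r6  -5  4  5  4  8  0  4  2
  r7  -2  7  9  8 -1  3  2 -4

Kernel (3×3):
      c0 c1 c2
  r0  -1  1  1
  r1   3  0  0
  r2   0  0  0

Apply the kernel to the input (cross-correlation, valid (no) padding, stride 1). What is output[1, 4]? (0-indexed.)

The receptive field on the input at this output position is [-2 -4 -1 / 3 3 -2 / 4 -3 9]. Elementwise product with the kernel and sum: -2·-1 + -4·1 + -1·1 + 3·3.

6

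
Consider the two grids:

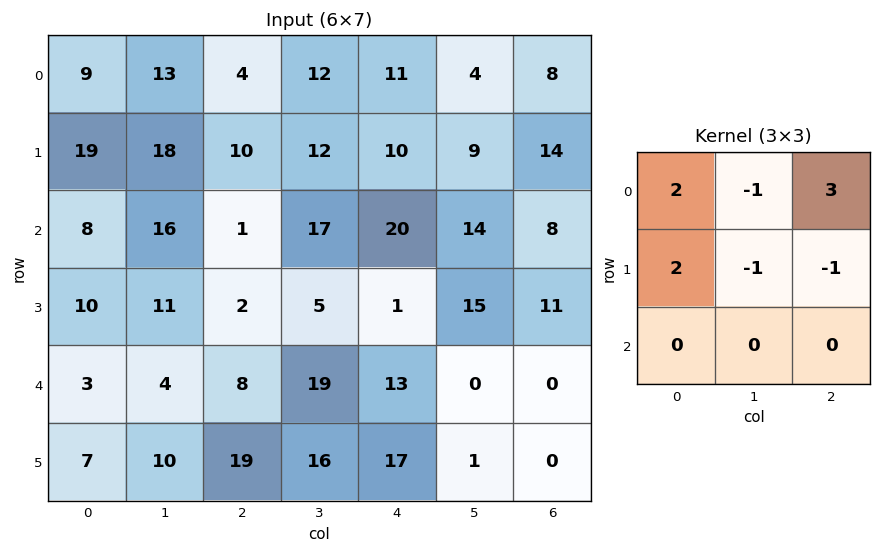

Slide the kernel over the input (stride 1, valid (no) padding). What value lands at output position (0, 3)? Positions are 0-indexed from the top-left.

30

The receptive field on the input at this output position is [12 11 4 / 12 10 9 / 17 20 14]. Elementwise product with the kernel and sum: 12·2 + 11·-1 + 4·3 + 12·2 + 10·-1 + 9·-1.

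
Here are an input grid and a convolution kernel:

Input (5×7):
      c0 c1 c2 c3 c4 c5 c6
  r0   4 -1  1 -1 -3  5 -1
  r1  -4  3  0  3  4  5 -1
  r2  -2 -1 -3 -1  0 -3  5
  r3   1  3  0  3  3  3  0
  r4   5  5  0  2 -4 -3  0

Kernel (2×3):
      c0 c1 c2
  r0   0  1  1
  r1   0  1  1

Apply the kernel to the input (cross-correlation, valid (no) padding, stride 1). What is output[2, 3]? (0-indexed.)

3

The receptive field on the input at this output position is [-1 0 -3 / 3 3 3]. Elementwise product with the kernel and sum: 0·1 + -3·1 + 3·1 + 3·1.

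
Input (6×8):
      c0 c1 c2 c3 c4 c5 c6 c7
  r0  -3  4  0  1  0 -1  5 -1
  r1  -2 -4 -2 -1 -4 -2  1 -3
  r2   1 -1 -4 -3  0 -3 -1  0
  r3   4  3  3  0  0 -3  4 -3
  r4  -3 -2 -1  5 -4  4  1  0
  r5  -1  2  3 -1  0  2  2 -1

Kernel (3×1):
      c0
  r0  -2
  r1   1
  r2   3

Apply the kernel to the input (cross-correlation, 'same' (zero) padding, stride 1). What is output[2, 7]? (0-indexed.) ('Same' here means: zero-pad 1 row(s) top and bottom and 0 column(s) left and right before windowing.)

The receptive field on the zero-padded input at this output position is [-3 / 0 / -3]. Elementwise product with the kernel and sum: -3·-2 + 0·1 + -3·3.

-3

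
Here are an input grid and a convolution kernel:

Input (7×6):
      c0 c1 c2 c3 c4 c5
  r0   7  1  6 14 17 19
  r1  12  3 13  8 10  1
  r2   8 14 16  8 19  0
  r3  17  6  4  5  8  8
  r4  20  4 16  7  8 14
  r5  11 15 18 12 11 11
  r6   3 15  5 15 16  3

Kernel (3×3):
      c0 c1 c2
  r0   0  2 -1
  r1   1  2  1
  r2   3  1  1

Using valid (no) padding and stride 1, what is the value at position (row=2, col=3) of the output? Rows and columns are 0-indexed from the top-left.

110

The receptive field on the input at this output position is [8 19 0 / 5 8 8 / 7 8 14]. Elementwise product with the kernel and sum: 19·2 + 0·-1 + 5·1 + 8·2 + 8·1 + 7·3 + 8·1 + 14·1.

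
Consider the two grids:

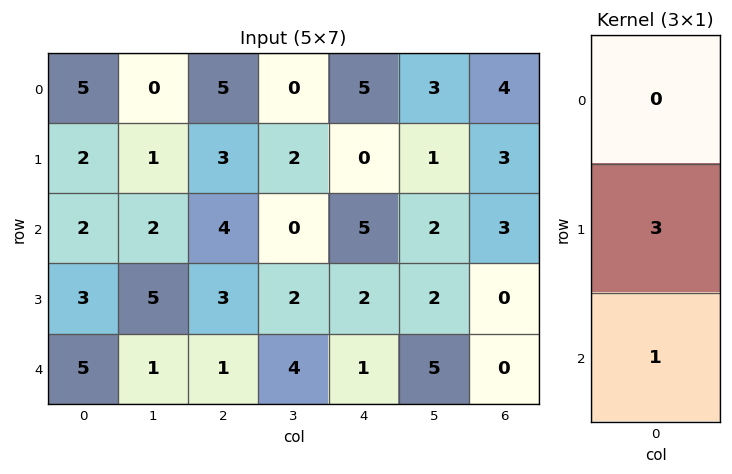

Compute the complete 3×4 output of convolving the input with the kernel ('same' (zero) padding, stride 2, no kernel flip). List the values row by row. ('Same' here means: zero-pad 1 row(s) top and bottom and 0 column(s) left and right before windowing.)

Output[0,0]: The receptive field on the zero-padded input at this output position is [0 / 5 / 2]. Elementwise product with the kernel and sum: 5·3 + 2·1.
Output[0,1]: The receptive field on the zero-padded input at this output position is [0 / 5 / 3]. Elementwise product with the kernel and sum: 5·3 + 3·1.

17 18 15 15
9 15 17 9
15 3 3 0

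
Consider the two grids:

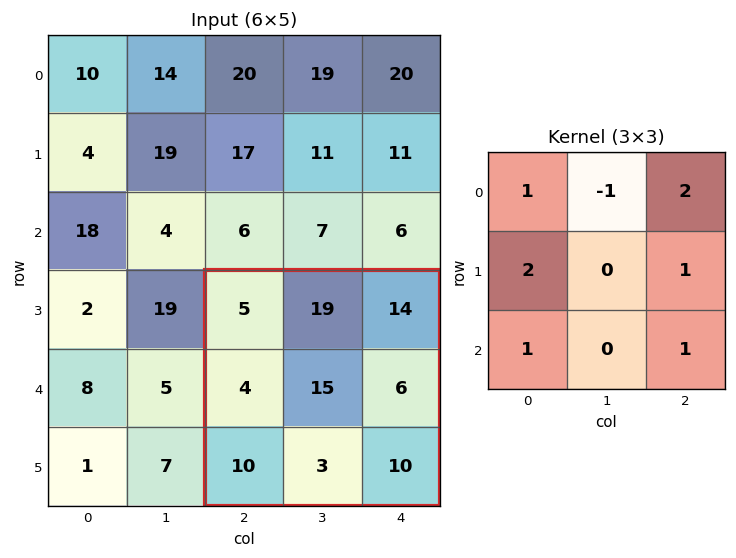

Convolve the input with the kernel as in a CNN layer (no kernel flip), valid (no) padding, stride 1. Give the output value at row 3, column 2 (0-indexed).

The receptive field on the input at this output position is [5 19 14 / 4 15 6 / 10 3 10]. Elementwise product with the kernel and sum: 5·1 + 19·-1 + 14·2 + 4·2 + 6·1 + 10·1 + 10·1.

48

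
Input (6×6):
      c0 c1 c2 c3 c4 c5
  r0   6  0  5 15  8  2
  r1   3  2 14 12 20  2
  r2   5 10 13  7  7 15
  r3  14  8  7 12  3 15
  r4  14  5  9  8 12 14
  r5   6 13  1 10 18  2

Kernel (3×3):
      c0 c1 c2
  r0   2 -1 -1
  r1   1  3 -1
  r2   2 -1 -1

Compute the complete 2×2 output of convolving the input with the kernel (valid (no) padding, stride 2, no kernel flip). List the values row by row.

-11 29
32 50

Output[0,0]: The receptive field on the input at this output position is [6 0 5 / 3 2 14 / 5 10 13]. Elementwise product with the kernel and sum: 6·2 + 0·-1 + 5·-1 + 3·1 + 2·3 + 14·-1 + 5·2 + 10·-1 + 13·-1.
Output[0,1]: The receptive field on the input at this output position is [5 15 8 / 14 12 20 / 13 7 7]. Elementwise product with the kernel and sum: 5·2 + 15·-1 + 8·-1 + 14·1 + 12·3 + 20·-1 + 13·2 + 7·-1 + 7·-1.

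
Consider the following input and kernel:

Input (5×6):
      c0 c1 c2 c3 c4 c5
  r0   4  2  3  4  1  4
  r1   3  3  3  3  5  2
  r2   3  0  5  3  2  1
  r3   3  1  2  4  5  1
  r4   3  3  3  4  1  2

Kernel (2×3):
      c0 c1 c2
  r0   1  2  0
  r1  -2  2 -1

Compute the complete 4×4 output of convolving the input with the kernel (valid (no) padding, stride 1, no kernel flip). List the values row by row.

Output[0,0]: The receptive field on the input at this output position is [4 2 3 / 3 3 3]. Elementwise product with the kernel and sum: 4·1 + 2·2 + 3·-2 + 3·2 + 3·-1.
Output[0,1]: The receptive field on the input at this output position is [2 3 4 / 3 3 3]. Elementwise product with the kernel and sum: 2·1 + 3·2 + 3·-2 + 3·2 + 3·-1.

5 5 6 8
-2 16 3 10
-3 8 10 8
2 1 11 6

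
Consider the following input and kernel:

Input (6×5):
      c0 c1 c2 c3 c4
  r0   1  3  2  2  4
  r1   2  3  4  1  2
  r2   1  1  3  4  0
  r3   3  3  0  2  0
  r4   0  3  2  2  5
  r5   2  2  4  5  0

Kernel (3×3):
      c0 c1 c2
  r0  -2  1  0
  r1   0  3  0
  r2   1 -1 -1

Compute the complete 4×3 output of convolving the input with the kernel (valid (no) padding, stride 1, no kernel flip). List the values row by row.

Output[0,0]: The receptive field on the input at this output position is [1 3 2 / 2 3 4 / 1 1 3]. Elementwise product with the kernel and sum: 1·-2 + 3·1 + 3·3 + 1·1 + 1·-1 + 3·-1.
Output[0,1]: The receptive field on the input at this output position is [3 2 2 / 3 4 1 / 1 3 4]. Elementwise product with the kernel and sum: 3·-2 + 2·1 + 4·3 + 1·1 + 3·-1 + 4·-1.

7 2 0
2 8 3
3 0 -1
2 -7 7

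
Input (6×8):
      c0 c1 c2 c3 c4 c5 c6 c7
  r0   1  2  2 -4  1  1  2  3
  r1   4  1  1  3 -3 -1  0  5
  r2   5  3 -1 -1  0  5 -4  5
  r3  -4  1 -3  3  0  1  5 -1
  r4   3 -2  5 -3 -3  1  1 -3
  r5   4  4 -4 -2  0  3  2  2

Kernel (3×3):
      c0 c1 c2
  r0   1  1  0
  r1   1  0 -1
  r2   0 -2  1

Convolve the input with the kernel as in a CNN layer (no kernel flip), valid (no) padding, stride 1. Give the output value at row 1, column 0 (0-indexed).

6

The receptive field on the input at this output position is [4 1 1 / 5 3 -1 / -4 1 -3]. Elementwise product with the kernel and sum: 4·1 + 1·1 + 5·1 + -1·-1 + 1·-2 + -3·1.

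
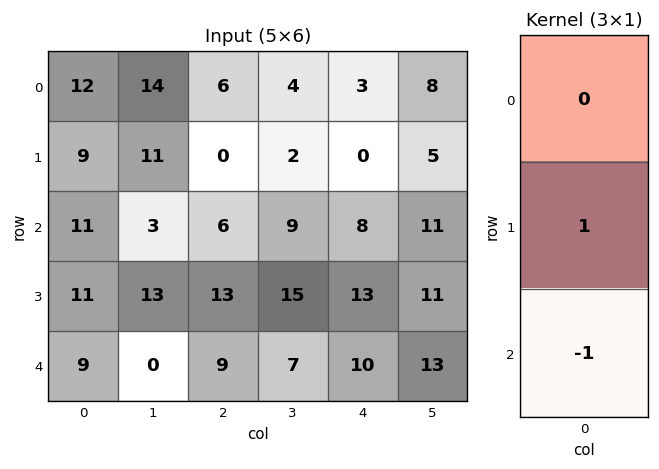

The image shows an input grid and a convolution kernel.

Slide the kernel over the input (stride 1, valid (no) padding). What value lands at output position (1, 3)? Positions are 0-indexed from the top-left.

-6

The receptive field on the input at this output position is [2 / 9 / 15]. Elementwise product with the kernel and sum: 9·1 + 15·-1.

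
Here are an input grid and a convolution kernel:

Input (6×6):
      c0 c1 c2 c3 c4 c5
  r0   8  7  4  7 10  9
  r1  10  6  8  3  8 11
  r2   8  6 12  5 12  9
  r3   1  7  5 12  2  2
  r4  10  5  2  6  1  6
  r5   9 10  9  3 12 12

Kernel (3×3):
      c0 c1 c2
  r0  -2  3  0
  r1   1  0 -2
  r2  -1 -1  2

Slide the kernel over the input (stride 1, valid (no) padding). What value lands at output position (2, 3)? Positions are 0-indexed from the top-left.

The receptive field on the input at this output position is [5 12 9 / 12 2 2 / 6 1 6]. Elementwise product with the kernel and sum: 5·-2 + 12·3 + 12·1 + 2·-2 + 6·-1 + 1·-1 + 6·2.

39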